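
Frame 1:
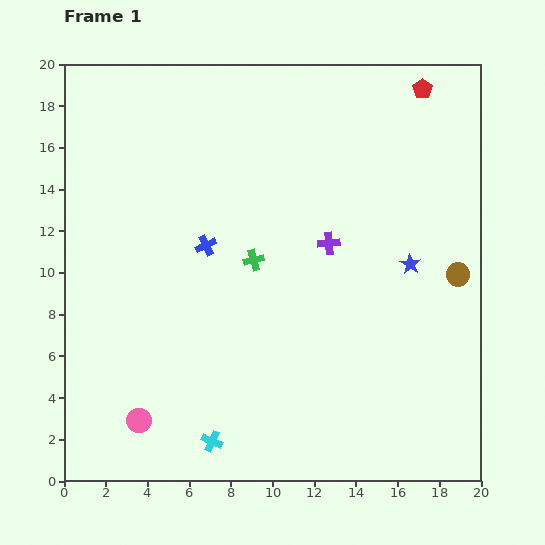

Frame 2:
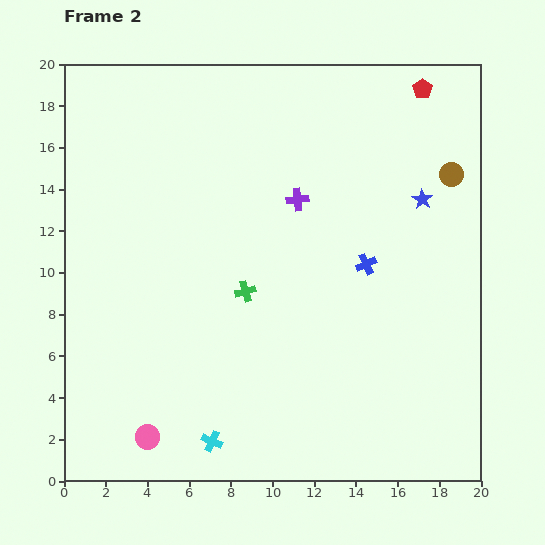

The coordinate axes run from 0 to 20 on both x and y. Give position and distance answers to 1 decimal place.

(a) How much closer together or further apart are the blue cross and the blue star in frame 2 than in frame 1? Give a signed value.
-5.7

Distance in frame 1: 9.8. Distance in frame 2: 4.1.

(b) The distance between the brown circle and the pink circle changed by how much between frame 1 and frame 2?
+2.5

Distance in frame 1: 16.8. Distance in frame 2: 19.3.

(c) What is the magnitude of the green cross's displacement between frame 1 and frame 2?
1.6

The green cross moved from (9.1, 10.6) to (8.7, 9.1), a distance of √(0.4² + 1.5²) ≈ 1.6.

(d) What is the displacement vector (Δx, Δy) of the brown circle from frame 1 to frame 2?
(-0.3, 4.8)

The brown circle was at (18.9, 9.9) in frame 1 and (18.6, 14.7) in frame 2.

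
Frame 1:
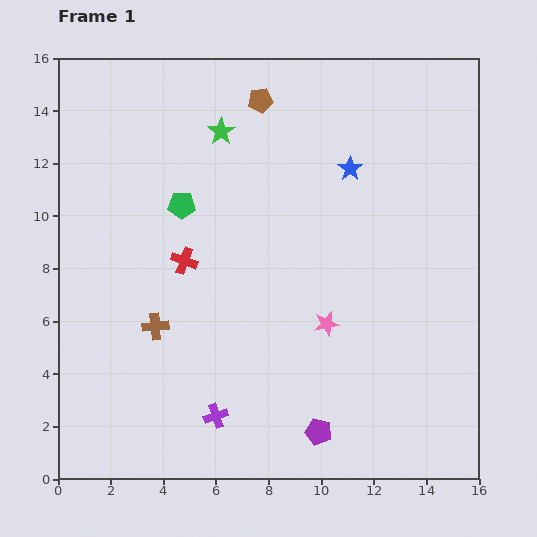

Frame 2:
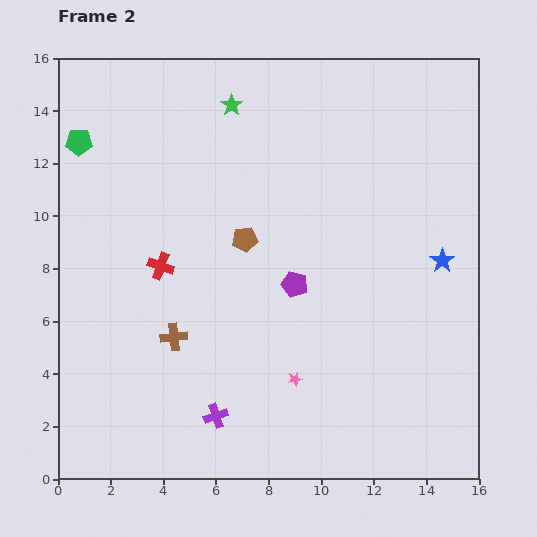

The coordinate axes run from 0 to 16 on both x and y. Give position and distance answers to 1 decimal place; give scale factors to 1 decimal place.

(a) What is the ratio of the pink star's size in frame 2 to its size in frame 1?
0.6×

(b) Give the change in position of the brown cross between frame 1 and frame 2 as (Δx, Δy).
(0.7, -0.4)

The brown cross was at (3.7, 5.8) in frame 1 and (4.4, 5.4) in frame 2.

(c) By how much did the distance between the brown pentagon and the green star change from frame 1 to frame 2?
+3.2

Distance in frame 1: 1.9. Distance in frame 2: 5.1.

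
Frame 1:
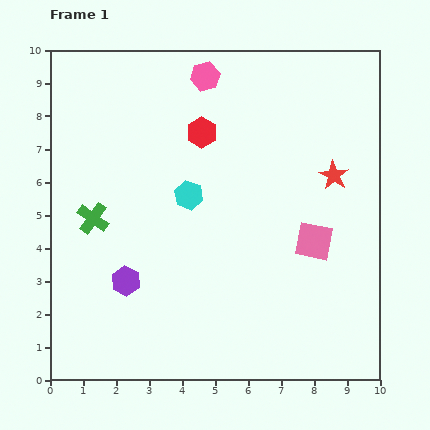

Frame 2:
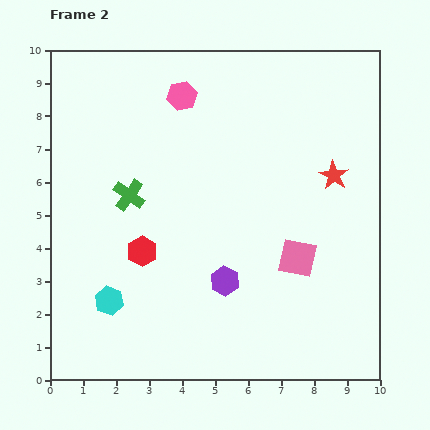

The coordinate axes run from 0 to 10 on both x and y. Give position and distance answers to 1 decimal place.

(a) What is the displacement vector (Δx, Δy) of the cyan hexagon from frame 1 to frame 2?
(-2.4, -3.2)

The cyan hexagon was at (4.2, 5.6) in frame 1 and (1.8, 2.4) in frame 2.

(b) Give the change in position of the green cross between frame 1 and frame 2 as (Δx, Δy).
(1.1, 0.7)

The green cross was at (1.3, 4.9) in frame 1 and (2.4, 5.6) in frame 2.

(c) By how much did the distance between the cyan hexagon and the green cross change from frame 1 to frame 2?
+0.3

Distance in frame 1: 3.0. Distance in frame 2: 3.3.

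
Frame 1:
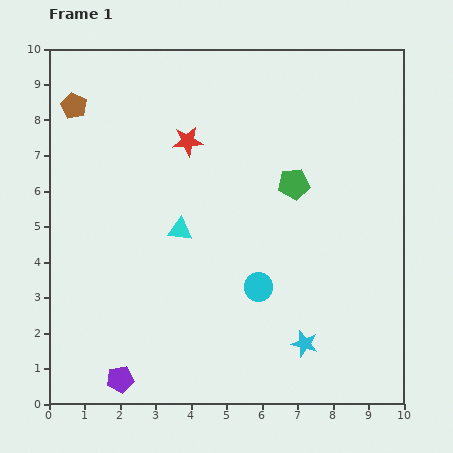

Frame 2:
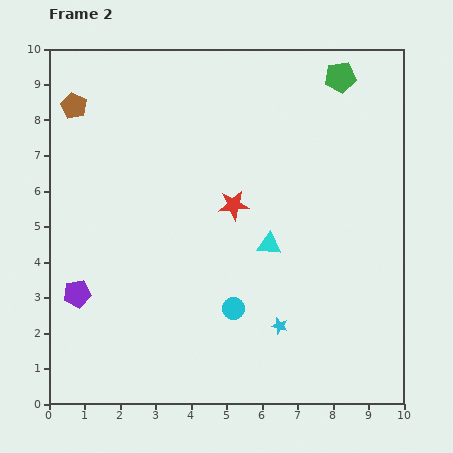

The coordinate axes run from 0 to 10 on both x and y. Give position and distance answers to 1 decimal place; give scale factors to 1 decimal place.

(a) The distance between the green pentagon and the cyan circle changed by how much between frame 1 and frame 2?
+4.1

Distance in frame 1: 3.1. Distance in frame 2: 7.2.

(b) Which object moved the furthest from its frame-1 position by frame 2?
the green pentagon

(moved 3.3; next 2.7)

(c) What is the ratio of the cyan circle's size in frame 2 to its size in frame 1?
0.8×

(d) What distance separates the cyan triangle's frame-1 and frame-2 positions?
2.5

The cyan triangle moved from (3.7, 4.9) to (6.2, 4.5), a distance of √(2.5² + 0.4²) ≈ 2.5.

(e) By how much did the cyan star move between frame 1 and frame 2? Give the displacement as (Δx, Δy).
(-0.7, 0.5)

The cyan star was at (7.2, 1.7) in frame 1 and (6.5, 2.2) in frame 2.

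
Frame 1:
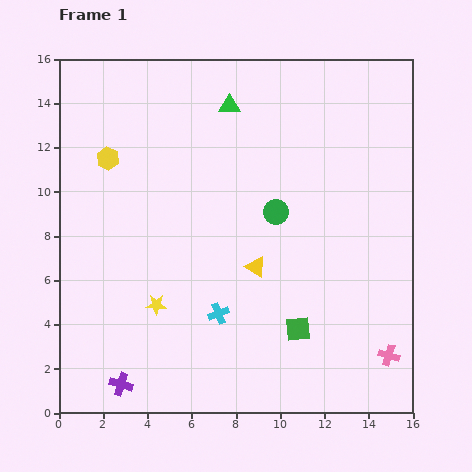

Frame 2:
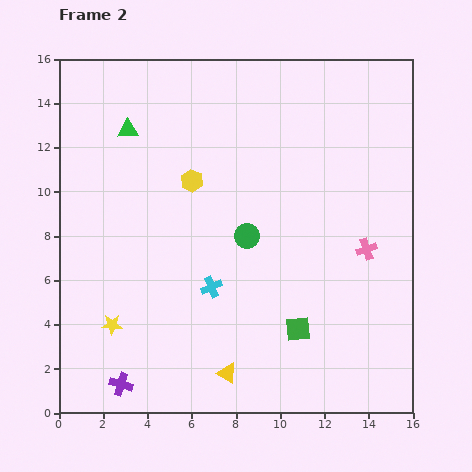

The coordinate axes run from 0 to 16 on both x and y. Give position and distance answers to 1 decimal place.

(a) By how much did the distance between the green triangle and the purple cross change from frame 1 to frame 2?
-2.0

Distance in frame 1: 13.5. Distance in frame 2: 11.5.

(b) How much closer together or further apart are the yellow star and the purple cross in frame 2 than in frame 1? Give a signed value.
-1.2

Distance in frame 1: 3.9. Distance in frame 2: 2.7.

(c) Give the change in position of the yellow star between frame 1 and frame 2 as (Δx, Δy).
(-2.0, -0.9)

The yellow star was at (4.4, 4.9) in frame 1 and (2.4, 4.0) in frame 2.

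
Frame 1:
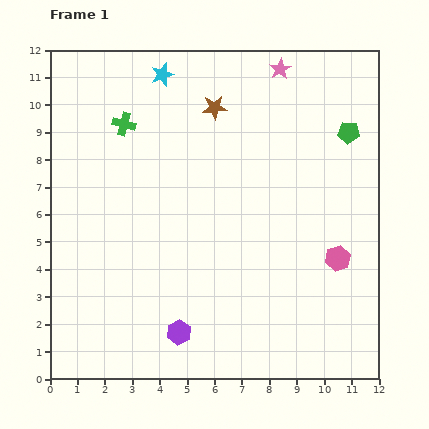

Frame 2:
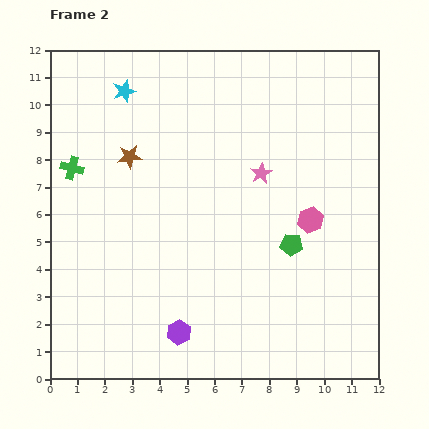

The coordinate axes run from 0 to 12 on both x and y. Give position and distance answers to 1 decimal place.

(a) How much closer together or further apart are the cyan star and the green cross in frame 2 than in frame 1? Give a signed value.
+1.1

Distance in frame 1: 2.3. Distance in frame 2: 3.4.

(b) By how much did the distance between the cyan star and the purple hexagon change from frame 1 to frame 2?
-0.4

Distance in frame 1: 9.4. Distance in frame 2: 9.0.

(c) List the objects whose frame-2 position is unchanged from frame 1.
the purple hexagon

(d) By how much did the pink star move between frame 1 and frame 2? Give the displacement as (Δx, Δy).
(-0.7, -3.8)

The pink star was at (8.4, 11.3) in frame 1 and (7.7, 7.5) in frame 2.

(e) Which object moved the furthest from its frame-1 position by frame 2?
the green pentagon

(moved 4.6; next 3.9)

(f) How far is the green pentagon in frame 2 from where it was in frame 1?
4.6

The green pentagon moved from (10.9, 9.0) to (8.8, 4.9), a distance of √(2.1² + 4.1²) ≈ 4.6.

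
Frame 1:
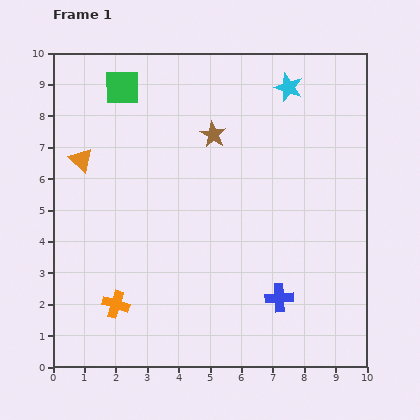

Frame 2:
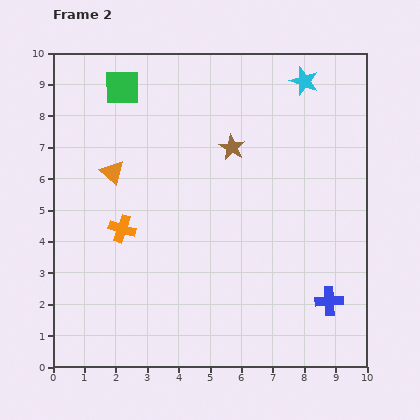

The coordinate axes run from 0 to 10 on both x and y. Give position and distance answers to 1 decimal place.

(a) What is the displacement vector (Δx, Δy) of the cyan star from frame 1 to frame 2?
(0.5, 0.2)

The cyan star was at (7.5, 8.9) in frame 1 and (8.0, 9.1) in frame 2.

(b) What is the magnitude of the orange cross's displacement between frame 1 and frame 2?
2.4

The orange cross moved from (2.0, 2.0) to (2.2, 4.4), a distance of √(0.2² + 2.4²) ≈ 2.4.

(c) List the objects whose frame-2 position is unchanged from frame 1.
the green square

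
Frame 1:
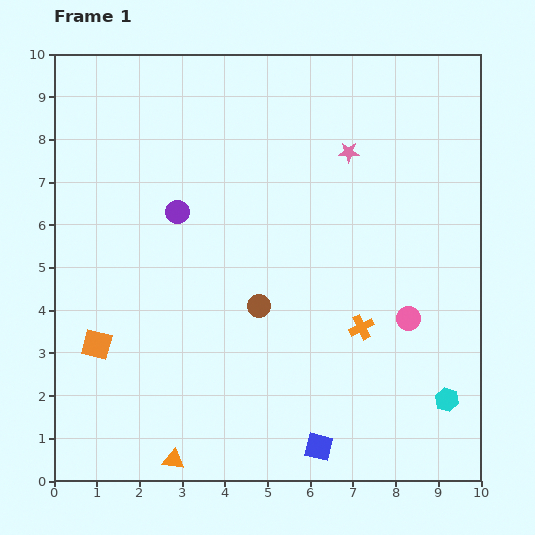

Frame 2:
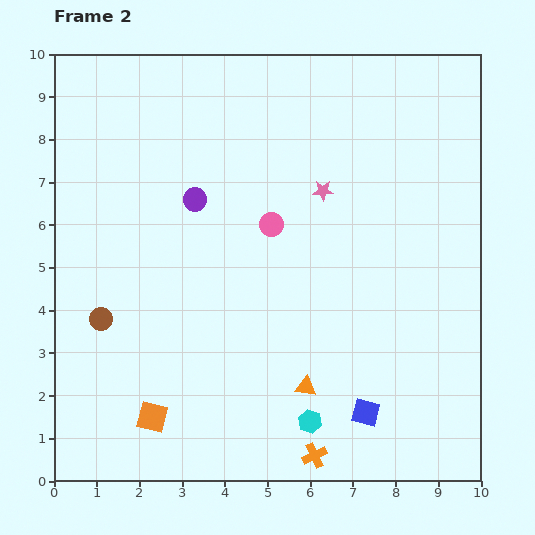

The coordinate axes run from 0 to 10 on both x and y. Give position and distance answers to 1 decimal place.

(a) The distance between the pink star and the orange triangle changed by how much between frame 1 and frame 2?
-3.7

Distance in frame 1: 8.3. Distance in frame 2: 4.6.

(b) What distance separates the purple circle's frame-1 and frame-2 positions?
0.5

The purple circle moved from (2.9, 6.3) to (3.3, 6.6), a distance of √(0.4² + 0.3²) ≈ 0.5.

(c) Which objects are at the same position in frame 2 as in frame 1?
none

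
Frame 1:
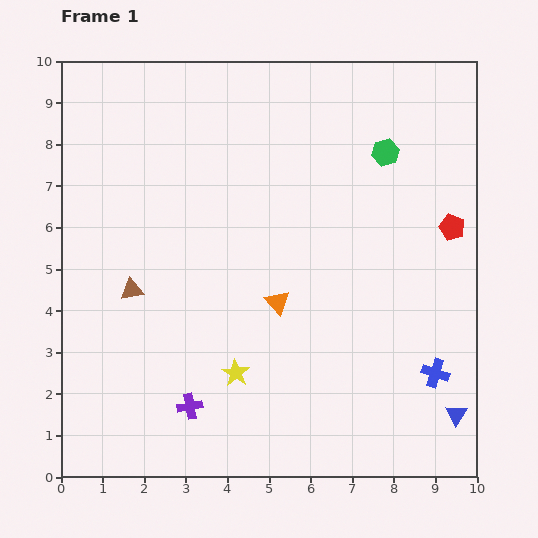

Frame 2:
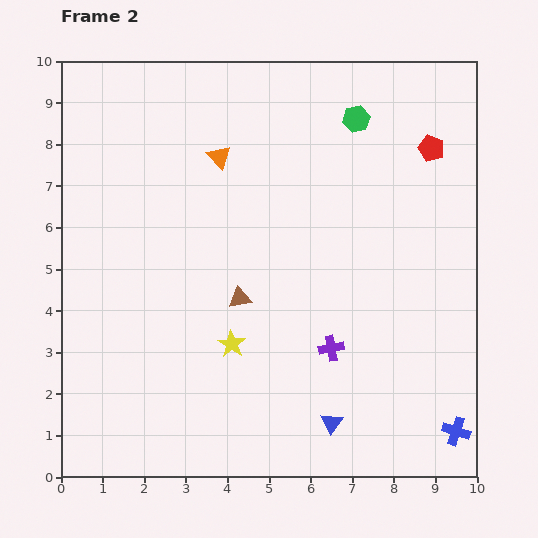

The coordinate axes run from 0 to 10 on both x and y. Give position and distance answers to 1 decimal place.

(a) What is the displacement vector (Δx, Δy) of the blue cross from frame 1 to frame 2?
(0.5, -1.4)

The blue cross was at (9.0, 2.5) in frame 1 and (9.5, 1.1) in frame 2.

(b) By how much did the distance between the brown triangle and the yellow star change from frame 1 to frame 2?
-2.1

Distance in frame 1: 3.2. Distance in frame 2: 1.1.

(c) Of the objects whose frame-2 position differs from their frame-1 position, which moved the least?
the yellow star

(moved 0.7)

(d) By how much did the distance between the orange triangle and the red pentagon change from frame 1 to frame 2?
+0.5

Distance in frame 1: 4.6. Distance in frame 2: 5.1.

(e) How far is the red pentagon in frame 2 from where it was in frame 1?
2.0

The red pentagon moved from (9.4, 6.0) to (8.9, 7.9), a distance of √(0.5² + 1.9²) ≈ 2.0.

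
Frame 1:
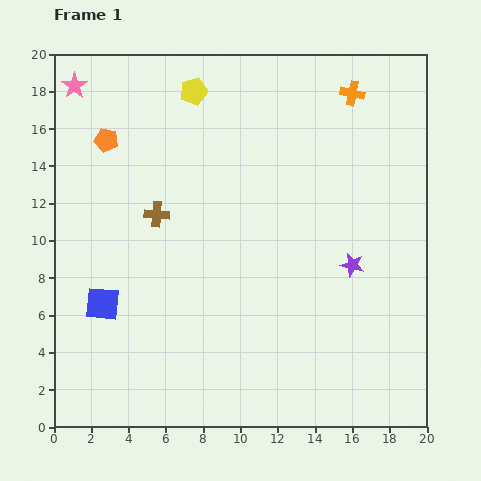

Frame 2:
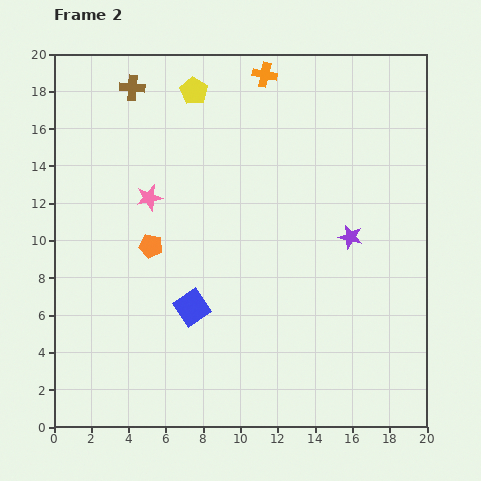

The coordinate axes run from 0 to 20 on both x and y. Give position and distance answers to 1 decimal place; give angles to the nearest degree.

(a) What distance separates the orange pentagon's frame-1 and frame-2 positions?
6.2

The orange pentagon moved from (2.8, 15.4) to (5.2, 9.7), a distance of √(2.4² + 5.7²) ≈ 6.2.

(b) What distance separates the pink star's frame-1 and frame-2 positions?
7.2

The pink star moved from (1.1, 18.3) to (5.1, 12.3), a distance of √(4.0² + 6.0²) ≈ 7.2.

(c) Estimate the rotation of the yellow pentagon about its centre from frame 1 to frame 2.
24° counter-clockwise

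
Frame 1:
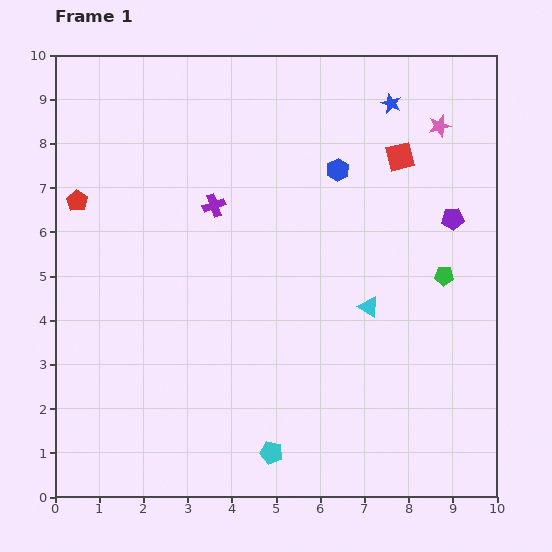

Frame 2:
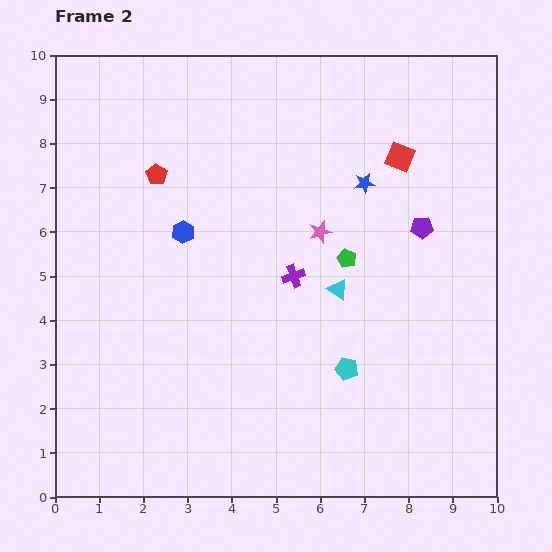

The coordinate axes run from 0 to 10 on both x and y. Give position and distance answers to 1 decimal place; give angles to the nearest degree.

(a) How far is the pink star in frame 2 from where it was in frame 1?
3.6

The pink star moved from (8.7, 8.4) to (6.0, 6.0), a distance of √(2.7² + 2.4²) ≈ 3.6.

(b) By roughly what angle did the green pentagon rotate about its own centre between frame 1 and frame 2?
21° clockwise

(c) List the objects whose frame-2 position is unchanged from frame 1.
the red square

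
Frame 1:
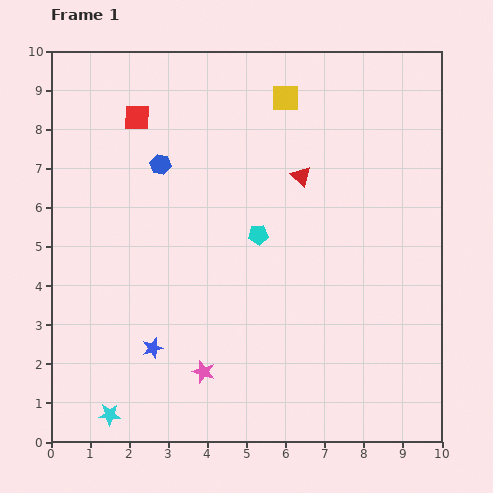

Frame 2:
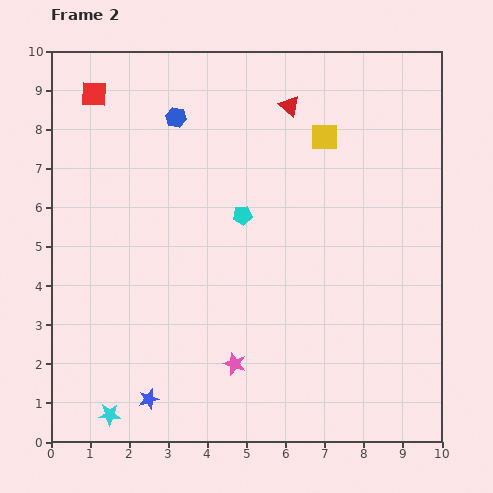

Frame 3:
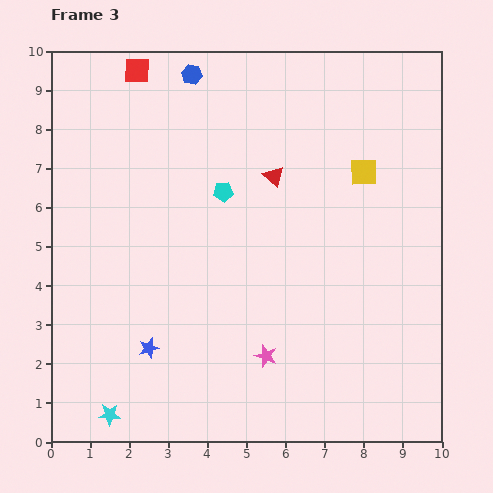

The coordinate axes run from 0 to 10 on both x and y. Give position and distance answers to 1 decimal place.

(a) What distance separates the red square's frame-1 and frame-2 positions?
1.3

The red square moved from (2.2, 8.3) to (1.1, 8.9), a distance of √(1.1² + 0.6²) ≈ 1.3.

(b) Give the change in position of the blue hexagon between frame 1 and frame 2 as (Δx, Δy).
(0.4, 1.2)

The blue hexagon was at (2.8, 7.1) in frame 1 and (3.2, 8.3) in frame 2.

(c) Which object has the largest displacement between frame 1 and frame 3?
the yellow square

(moved 2.8; next 2.4)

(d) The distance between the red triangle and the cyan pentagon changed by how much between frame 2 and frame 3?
-1.6

Distance in frame 2: 3.0. Distance in frame 3: 1.4.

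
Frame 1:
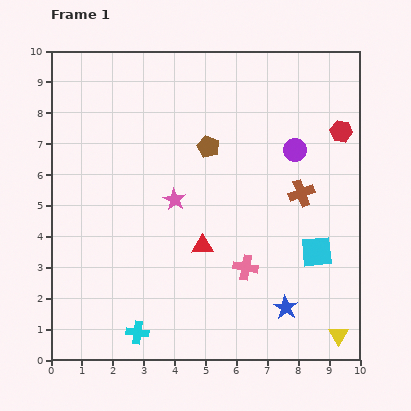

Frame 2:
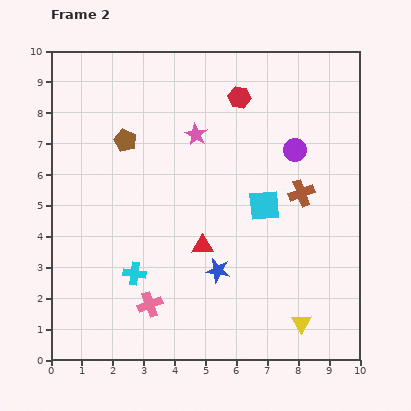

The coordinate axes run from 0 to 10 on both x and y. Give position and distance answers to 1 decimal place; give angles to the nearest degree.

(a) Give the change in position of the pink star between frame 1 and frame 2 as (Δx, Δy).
(0.7, 2.1)

The pink star was at (4.0, 5.2) in frame 1 and (4.7, 7.3) in frame 2.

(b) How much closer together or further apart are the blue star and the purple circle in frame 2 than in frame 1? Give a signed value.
-0.5

Distance in frame 1: 5.1. Distance in frame 2: 4.6.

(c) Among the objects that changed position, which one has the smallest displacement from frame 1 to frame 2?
the yellow triangle

(moved 1.3)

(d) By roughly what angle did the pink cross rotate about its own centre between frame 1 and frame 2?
31° counter-clockwise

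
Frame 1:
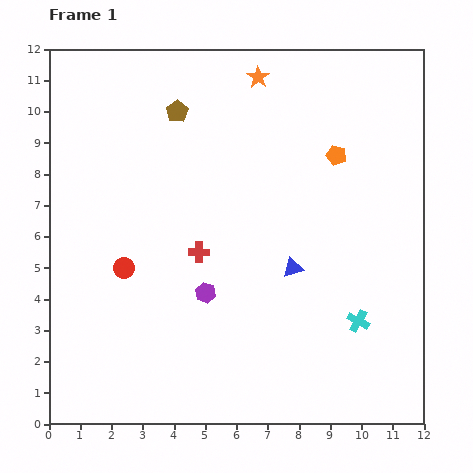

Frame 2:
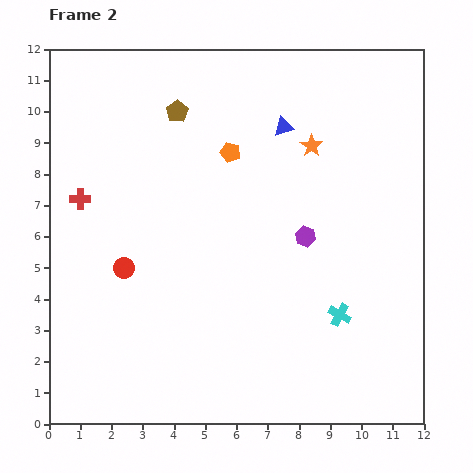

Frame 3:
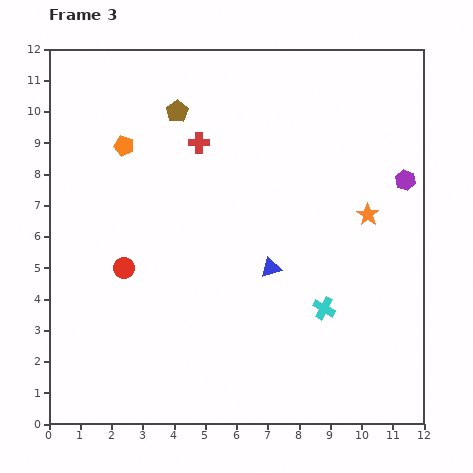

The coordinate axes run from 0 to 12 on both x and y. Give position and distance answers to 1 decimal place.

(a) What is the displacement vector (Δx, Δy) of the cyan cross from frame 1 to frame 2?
(-0.6, 0.2)

The cyan cross was at (9.9, 3.3) in frame 1 and (9.3, 3.5) in frame 2.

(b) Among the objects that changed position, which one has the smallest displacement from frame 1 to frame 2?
the cyan cross

(moved 0.6)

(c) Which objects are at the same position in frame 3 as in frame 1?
the red circle, the brown pentagon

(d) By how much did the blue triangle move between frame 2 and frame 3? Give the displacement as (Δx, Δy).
(-0.4, -4.5)

The blue triangle was at (7.5, 9.5) in frame 2 and (7.1, 5.0) in frame 3.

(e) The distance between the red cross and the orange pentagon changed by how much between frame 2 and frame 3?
-2.6

Distance in frame 2: 5.0. Distance in frame 3: 2.4.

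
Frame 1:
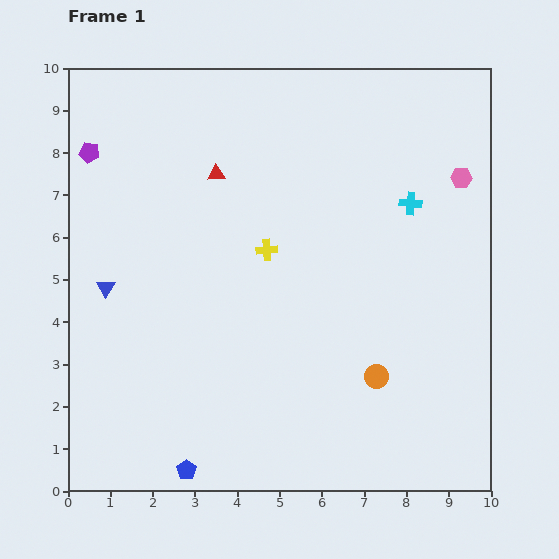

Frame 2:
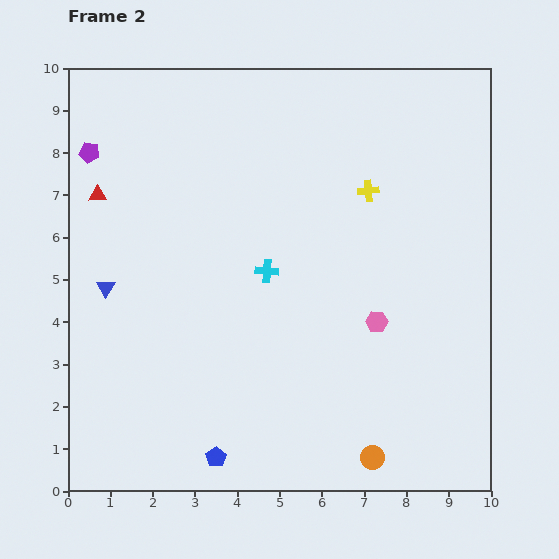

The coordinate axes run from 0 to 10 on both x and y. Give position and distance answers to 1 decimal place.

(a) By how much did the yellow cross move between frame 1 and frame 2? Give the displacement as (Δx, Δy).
(2.4, 1.4)

The yellow cross was at (4.7, 5.7) in frame 1 and (7.1, 7.1) in frame 2.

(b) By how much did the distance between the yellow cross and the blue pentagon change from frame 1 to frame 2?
+1.8

Distance in frame 1: 5.5. Distance in frame 2: 7.3.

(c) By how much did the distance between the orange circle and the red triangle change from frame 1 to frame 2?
+2.9

Distance in frame 1: 6.1. Distance in frame 2: 9.0.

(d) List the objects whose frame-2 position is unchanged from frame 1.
the purple pentagon, the blue triangle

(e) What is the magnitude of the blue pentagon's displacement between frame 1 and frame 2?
0.8

The blue pentagon moved from (2.8, 0.5) to (3.5, 0.8), a distance of √(0.7² + 0.3²) ≈ 0.8.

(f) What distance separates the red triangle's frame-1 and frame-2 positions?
2.8

The red triangle moved from (3.5, 7.5) to (0.7, 7.0), a distance of √(2.8² + 0.5²) ≈ 2.8.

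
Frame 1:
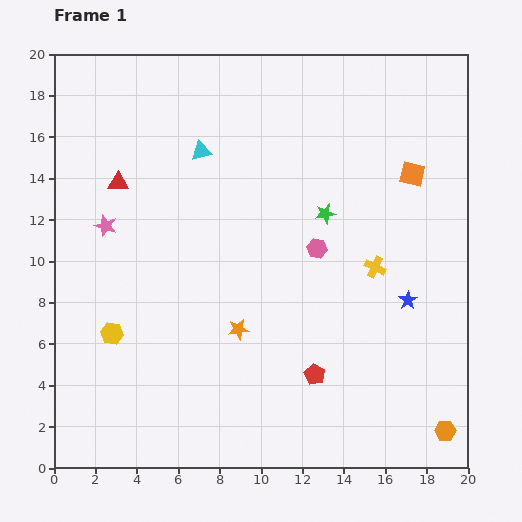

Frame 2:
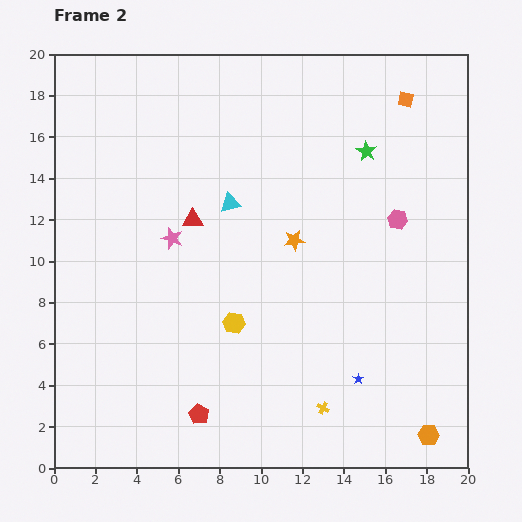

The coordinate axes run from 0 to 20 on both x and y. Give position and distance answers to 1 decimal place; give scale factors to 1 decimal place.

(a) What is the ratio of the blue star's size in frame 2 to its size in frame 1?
0.6×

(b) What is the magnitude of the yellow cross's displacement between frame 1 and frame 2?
7.2

The yellow cross moved from (15.5, 9.7) to (13.0, 2.9), a distance of √(2.5² + 6.8²) ≈ 7.2.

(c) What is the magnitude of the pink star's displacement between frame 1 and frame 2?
3.3

The pink star moved from (2.5, 11.7) to (5.7, 11.1), a distance of √(3.2² + 0.6²) ≈ 3.3.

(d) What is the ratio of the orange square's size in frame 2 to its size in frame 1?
0.6×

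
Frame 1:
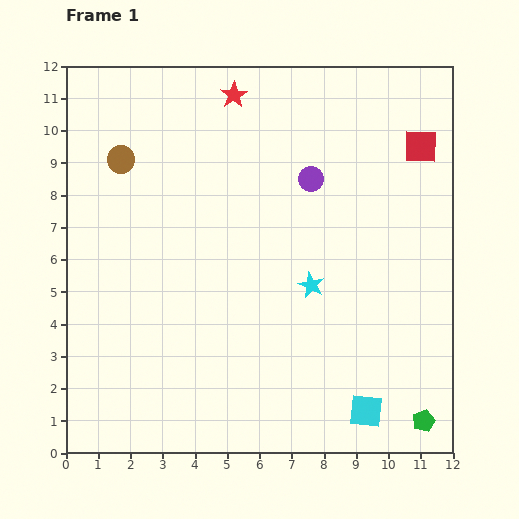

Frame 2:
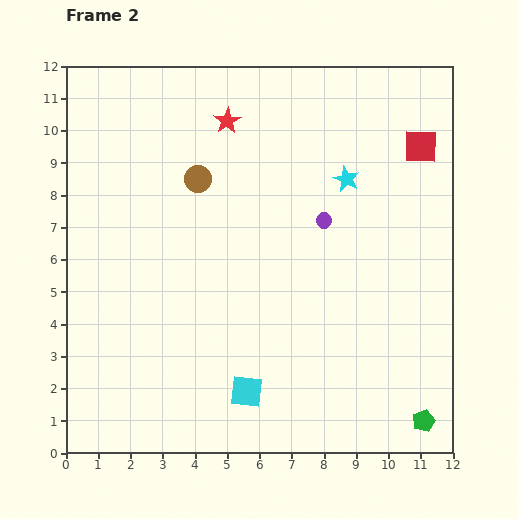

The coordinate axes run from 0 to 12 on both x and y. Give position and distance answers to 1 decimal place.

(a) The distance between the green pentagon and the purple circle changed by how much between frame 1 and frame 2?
-1.4

Distance in frame 1: 8.3. Distance in frame 2: 6.9.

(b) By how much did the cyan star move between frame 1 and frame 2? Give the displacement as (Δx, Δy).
(1.1, 3.3)

The cyan star was at (7.6, 5.2) in frame 1 and (8.7, 8.5) in frame 2.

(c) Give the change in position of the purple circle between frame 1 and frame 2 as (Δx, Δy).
(0.4, -1.3)

The purple circle was at (7.6, 8.5) in frame 1 and (8.0, 7.2) in frame 2.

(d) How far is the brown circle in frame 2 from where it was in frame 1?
2.5

The brown circle moved from (1.7, 9.1) to (4.1, 8.5), a distance of √(2.4² + 0.6²) ≈ 2.5.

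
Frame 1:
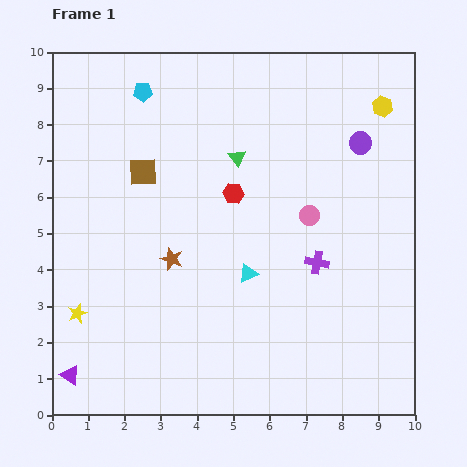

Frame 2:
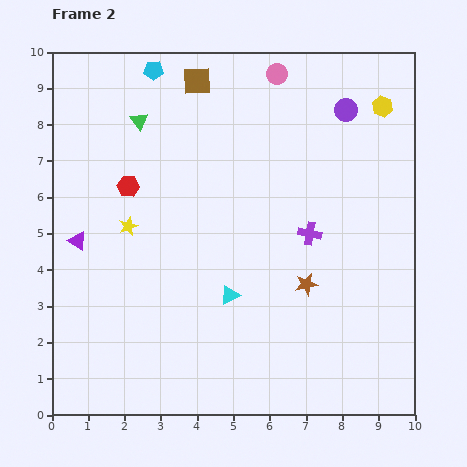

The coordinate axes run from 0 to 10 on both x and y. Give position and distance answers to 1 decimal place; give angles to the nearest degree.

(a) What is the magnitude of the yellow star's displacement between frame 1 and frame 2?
2.8

The yellow star moved from (0.7, 2.8) to (2.1, 5.2), a distance of √(1.4² + 2.4²) ≈ 2.8.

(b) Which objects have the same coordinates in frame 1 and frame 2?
the yellow hexagon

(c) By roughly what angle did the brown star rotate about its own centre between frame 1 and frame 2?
29° counter-clockwise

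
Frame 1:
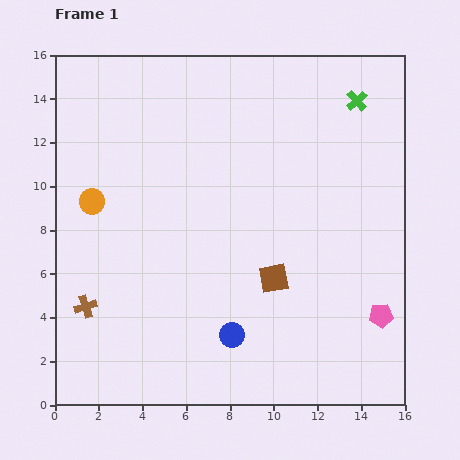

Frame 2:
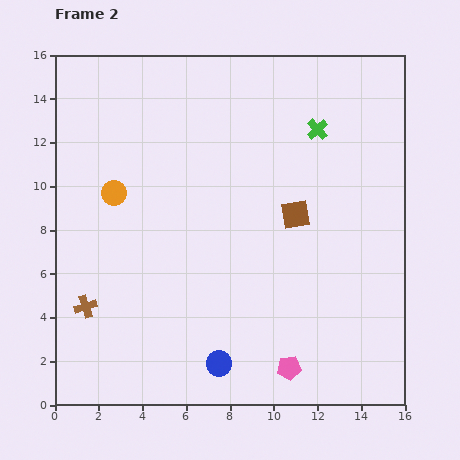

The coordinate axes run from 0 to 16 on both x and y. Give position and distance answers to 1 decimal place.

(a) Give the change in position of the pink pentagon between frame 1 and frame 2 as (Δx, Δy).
(-4.2, -2.4)

The pink pentagon was at (14.9, 4.1) in frame 1 and (10.7, 1.7) in frame 2.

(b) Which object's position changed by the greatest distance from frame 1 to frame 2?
the pink pentagon

(moved 4.8; next 3.1)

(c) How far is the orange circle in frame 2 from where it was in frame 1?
1.1

The orange circle moved from (1.7, 9.3) to (2.7, 9.7), a distance of √(1.0² + 0.4²) ≈ 1.1.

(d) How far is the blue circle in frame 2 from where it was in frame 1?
1.4

The blue circle moved from (8.1, 3.2) to (7.5, 1.9), a distance of √(0.6² + 1.3²) ≈ 1.4.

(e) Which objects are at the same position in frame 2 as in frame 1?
the brown cross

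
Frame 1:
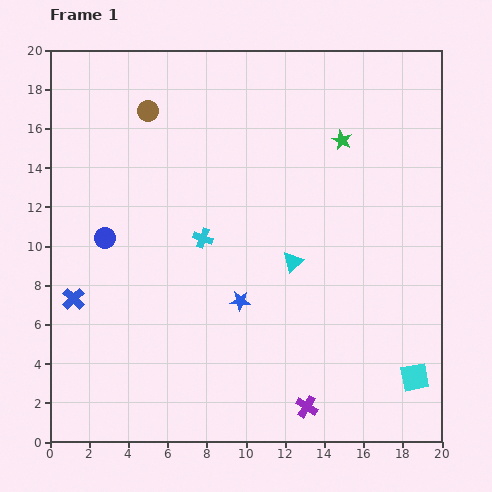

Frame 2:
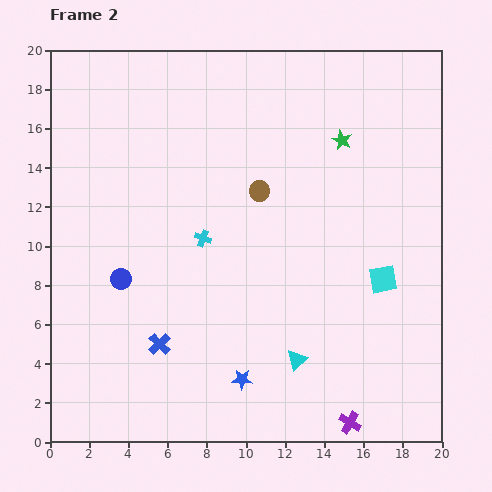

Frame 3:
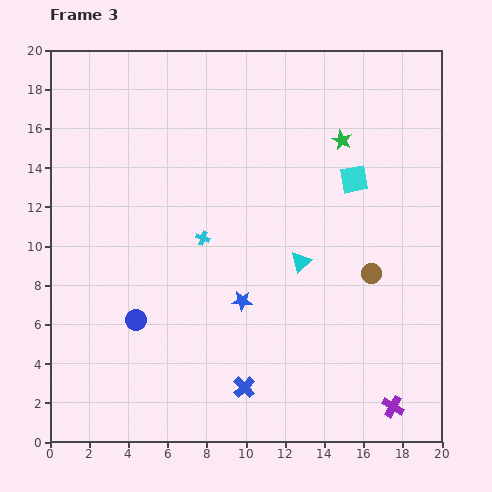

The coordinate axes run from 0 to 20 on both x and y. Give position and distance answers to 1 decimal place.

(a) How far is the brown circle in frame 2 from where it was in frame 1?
7.0

The brown circle moved from (5.0, 16.9) to (10.7, 12.8), a distance of √(5.7² + 4.1²) ≈ 7.0.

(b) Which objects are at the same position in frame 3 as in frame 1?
the cyan cross, the green star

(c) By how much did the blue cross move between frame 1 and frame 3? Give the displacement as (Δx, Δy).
(8.7, -4.5)

The blue cross was at (1.2, 7.3) in frame 1 and (9.9, 2.8) in frame 3.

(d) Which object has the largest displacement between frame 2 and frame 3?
the brown circle

(moved 7.1; next 5.3)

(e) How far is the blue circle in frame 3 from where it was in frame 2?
2.2

The blue circle moved from (3.6, 8.3) to (4.4, 6.2), a distance of √(0.8² + 2.1²) ≈ 2.2.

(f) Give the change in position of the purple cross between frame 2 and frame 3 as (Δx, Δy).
(2.2, 0.8)

The purple cross was at (15.3, 1.0) in frame 2 and (17.5, 1.8) in frame 3.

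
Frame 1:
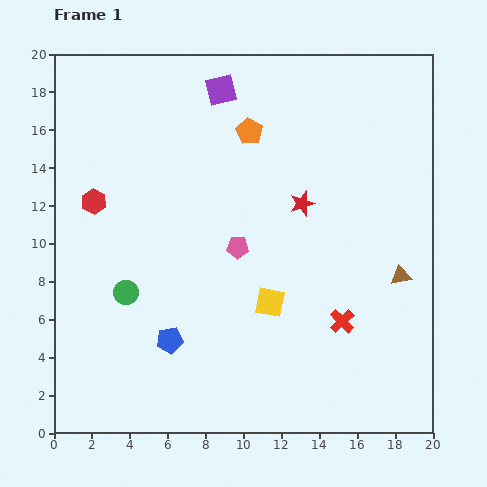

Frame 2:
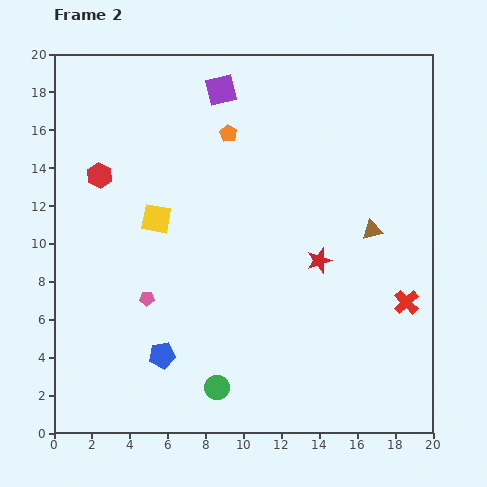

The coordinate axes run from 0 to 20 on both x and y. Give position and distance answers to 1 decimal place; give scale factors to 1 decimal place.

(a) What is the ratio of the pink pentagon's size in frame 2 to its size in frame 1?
0.7×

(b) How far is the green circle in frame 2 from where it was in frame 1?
6.9

The green circle moved from (3.8, 7.4) to (8.6, 2.4), a distance of √(4.8² + 5.0²) ≈ 6.9.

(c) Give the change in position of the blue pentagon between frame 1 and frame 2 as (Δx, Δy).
(-0.4, -0.8)

The blue pentagon was at (6.1, 4.9) in frame 1 and (5.7, 4.1) in frame 2.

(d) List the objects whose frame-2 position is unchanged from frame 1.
the purple square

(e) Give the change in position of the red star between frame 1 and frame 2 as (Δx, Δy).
(0.9, -3.0)

The red star was at (13.1, 12.1) in frame 1 and (14.0, 9.1) in frame 2.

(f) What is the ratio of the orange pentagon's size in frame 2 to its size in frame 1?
0.6×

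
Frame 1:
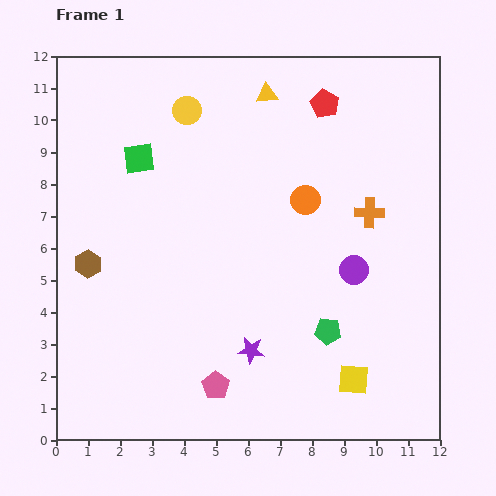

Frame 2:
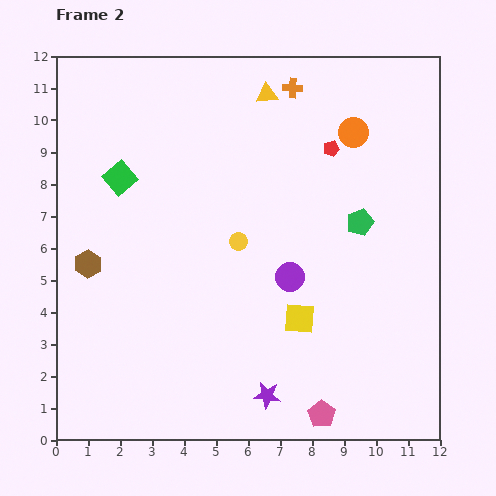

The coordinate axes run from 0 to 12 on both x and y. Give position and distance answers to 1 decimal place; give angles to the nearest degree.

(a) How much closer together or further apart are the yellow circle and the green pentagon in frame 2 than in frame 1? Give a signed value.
-4.4

Distance in frame 1: 8.2. Distance in frame 2: 3.8.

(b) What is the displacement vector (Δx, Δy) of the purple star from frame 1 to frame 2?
(0.5, -1.4)

The purple star was at (6.1, 2.8) in frame 1 and (6.6, 1.4) in frame 2.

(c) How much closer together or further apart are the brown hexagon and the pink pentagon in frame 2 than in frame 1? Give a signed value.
+3.2

Distance in frame 1: 5.5. Distance in frame 2: 8.7.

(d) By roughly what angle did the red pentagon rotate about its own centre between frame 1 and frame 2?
28° clockwise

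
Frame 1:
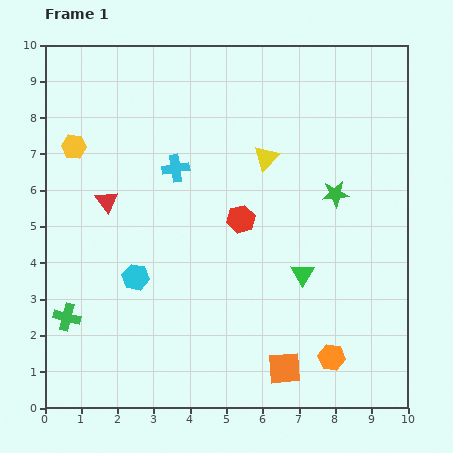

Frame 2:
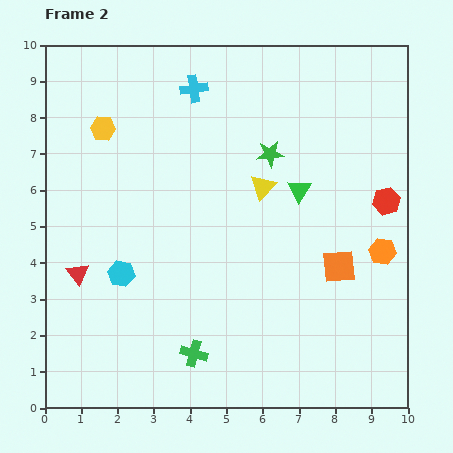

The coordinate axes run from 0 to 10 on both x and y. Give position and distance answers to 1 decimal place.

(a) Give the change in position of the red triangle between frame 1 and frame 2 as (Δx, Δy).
(-0.8, -2.0)

The red triangle was at (1.7, 5.7) in frame 1 and (0.9, 3.7) in frame 2.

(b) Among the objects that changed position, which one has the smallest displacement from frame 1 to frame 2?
the cyan hexagon

(moved 0.4)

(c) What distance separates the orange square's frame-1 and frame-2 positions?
3.2

The orange square moved from (6.6, 1.1) to (8.1, 3.9), a distance of √(1.5² + 2.8²) ≈ 3.2.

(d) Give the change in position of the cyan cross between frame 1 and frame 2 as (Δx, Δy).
(0.5, 2.2)

The cyan cross was at (3.6, 6.6) in frame 1 and (4.1, 8.8) in frame 2.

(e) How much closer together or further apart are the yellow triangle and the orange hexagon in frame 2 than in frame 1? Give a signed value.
-2.0

Distance in frame 1: 5.8. Distance in frame 2: 3.8.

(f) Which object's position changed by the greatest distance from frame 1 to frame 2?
the red hexagon

(moved 4.0; next 3.6)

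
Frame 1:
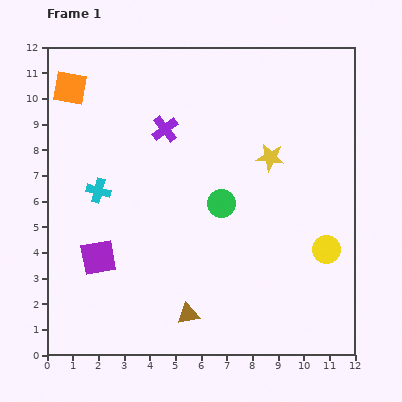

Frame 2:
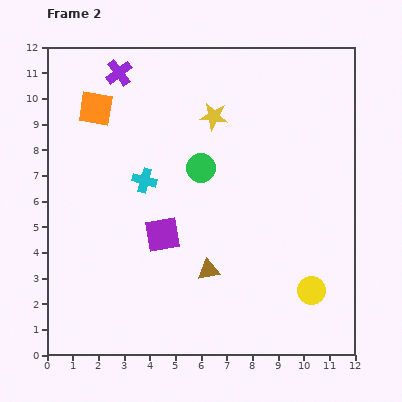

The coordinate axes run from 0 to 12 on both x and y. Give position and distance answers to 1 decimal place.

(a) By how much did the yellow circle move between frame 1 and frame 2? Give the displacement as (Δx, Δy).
(-0.6, -1.6)

The yellow circle was at (10.9, 4.1) in frame 1 and (10.3, 2.5) in frame 2.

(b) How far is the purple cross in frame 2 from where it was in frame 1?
2.8

The purple cross moved from (4.6, 8.8) to (2.8, 11.0), a distance of √(1.8² + 2.2²) ≈ 2.8.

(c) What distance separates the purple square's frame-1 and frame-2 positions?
2.7

The purple square moved from (2.0, 3.8) to (4.5, 4.7), a distance of √(2.5² + 0.9²) ≈ 2.7.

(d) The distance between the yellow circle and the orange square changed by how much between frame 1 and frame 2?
-0.8

Distance in frame 1: 11.8. Distance in frame 2: 11.0.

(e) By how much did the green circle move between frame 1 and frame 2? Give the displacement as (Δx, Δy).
(-0.8, 1.4)

The green circle was at (6.8, 5.9) in frame 1 and (6.0, 7.3) in frame 2.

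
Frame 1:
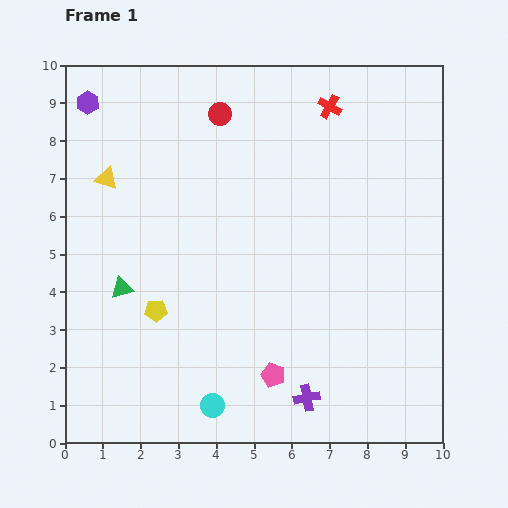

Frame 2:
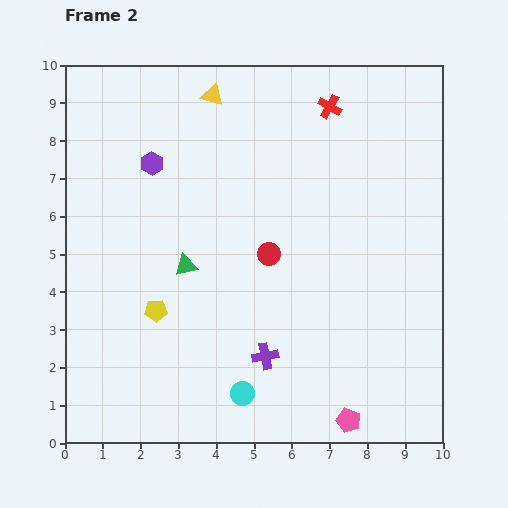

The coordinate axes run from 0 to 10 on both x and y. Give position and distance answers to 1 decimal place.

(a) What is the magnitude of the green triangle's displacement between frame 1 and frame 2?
1.8

The green triangle moved from (1.5, 4.1) to (3.2, 4.7), a distance of √(1.7² + 0.6²) ≈ 1.8.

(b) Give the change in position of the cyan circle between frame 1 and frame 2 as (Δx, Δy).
(0.8, 0.3)

The cyan circle was at (3.9, 1.0) in frame 1 and (4.7, 1.3) in frame 2.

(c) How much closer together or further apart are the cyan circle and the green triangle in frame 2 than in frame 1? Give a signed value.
-0.2

Distance in frame 1: 3.9. Distance in frame 2: 3.7.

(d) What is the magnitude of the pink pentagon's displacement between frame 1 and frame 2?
2.3

The pink pentagon moved from (5.5, 1.8) to (7.5, 0.6), a distance of √(2.0² + 1.2²) ≈ 2.3.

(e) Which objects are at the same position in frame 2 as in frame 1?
the yellow pentagon, the red cross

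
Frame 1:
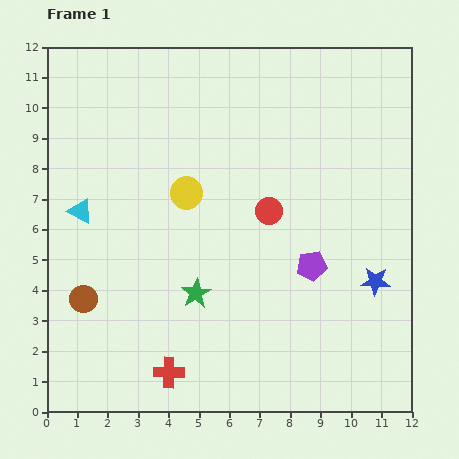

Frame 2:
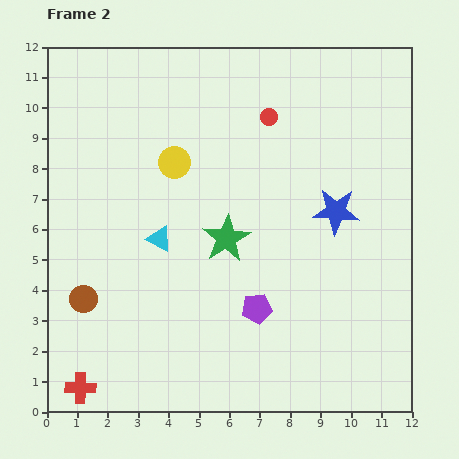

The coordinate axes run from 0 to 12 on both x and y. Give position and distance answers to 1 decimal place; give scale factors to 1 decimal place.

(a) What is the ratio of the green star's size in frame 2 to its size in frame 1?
1.6×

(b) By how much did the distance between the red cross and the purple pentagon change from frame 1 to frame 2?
+0.5

Distance in frame 1: 5.9. Distance in frame 2: 6.4.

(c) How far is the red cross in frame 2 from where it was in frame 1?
2.9

The red cross moved from (4.0, 1.3) to (1.1, 0.8), a distance of √(2.9² + 0.5²) ≈ 2.9.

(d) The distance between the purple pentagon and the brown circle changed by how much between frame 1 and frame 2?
-1.9

Distance in frame 1: 7.6. Distance in frame 2: 5.7.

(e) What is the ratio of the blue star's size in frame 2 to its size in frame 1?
1.6×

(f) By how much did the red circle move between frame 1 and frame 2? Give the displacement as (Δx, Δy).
(0.0, 3.1)

The red circle was at (7.3, 6.6) in frame 1 and (7.3, 9.7) in frame 2.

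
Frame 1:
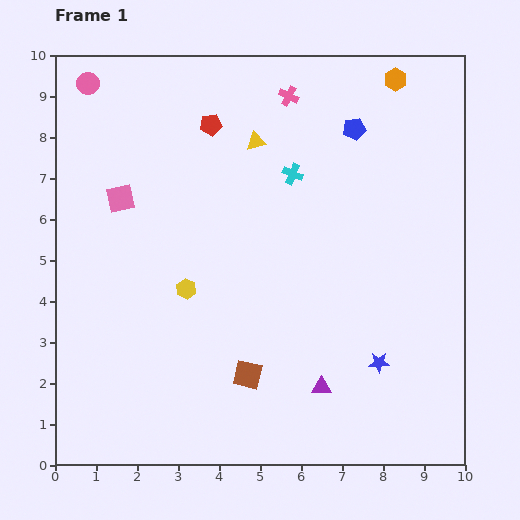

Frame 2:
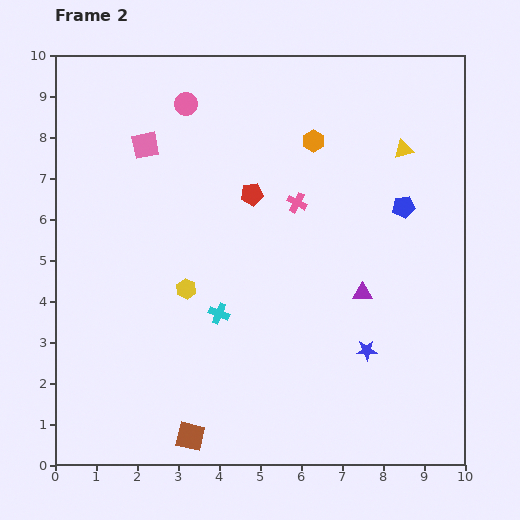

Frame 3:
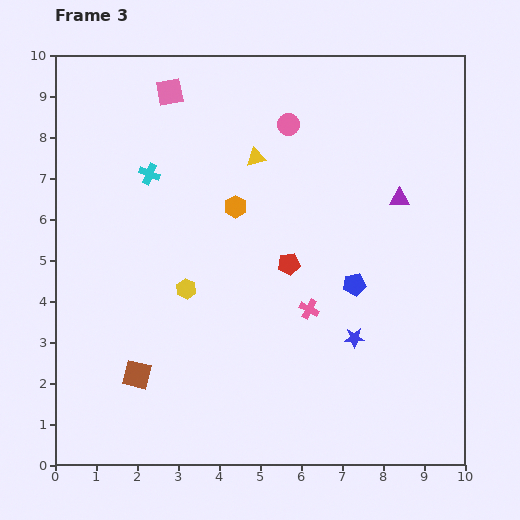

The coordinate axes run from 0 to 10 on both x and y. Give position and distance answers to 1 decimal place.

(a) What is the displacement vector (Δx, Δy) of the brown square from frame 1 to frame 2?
(-1.4, -1.5)

The brown square was at (4.7, 2.2) in frame 1 and (3.3, 0.7) in frame 2.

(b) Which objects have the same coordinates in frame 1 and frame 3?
the yellow hexagon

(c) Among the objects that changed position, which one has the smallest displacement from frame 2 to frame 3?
the blue star

(moved 0.4)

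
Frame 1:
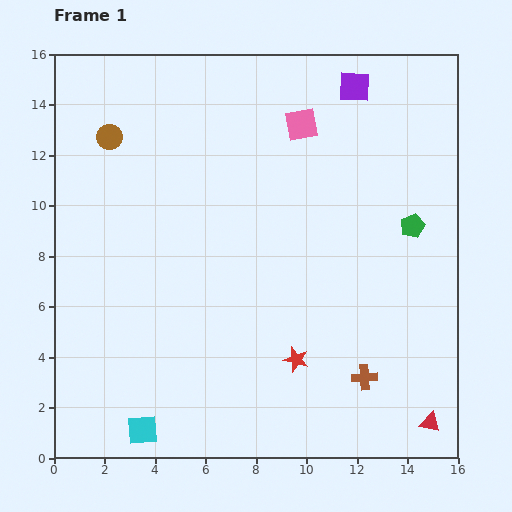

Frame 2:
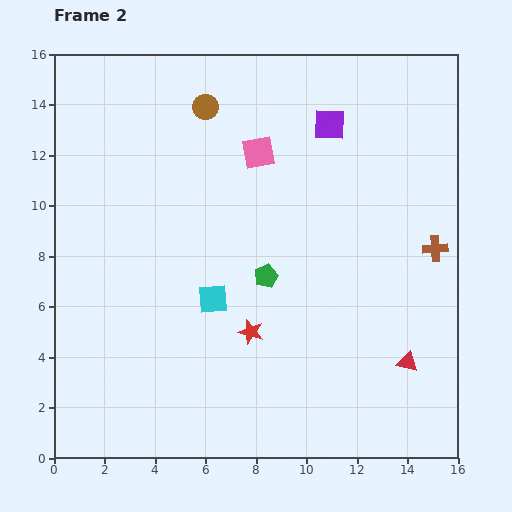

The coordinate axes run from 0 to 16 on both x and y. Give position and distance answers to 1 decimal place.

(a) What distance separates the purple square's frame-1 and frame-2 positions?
1.8

The purple square moved from (11.9, 14.7) to (10.9, 13.2), a distance of √(1.0² + 1.5²) ≈ 1.8.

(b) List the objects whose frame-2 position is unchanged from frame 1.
none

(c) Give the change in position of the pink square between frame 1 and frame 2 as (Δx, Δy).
(-1.7, -1.1)

The pink square was at (9.8, 13.2) in frame 1 and (8.1, 12.1) in frame 2.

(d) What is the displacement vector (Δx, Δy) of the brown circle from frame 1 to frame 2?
(3.8, 1.2)

The brown circle was at (2.2, 12.7) in frame 1 and (6.0, 13.9) in frame 2.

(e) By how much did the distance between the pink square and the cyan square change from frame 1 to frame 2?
-7.5

Distance in frame 1: 13.6. Distance in frame 2: 6.1.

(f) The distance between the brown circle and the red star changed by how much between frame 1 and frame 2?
-2.4

Distance in frame 1: 11.5. Distance in frame 2: 9.1.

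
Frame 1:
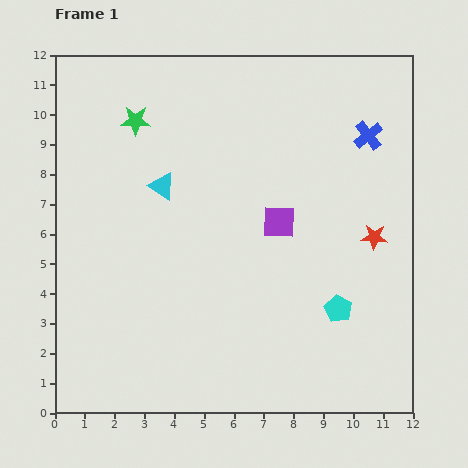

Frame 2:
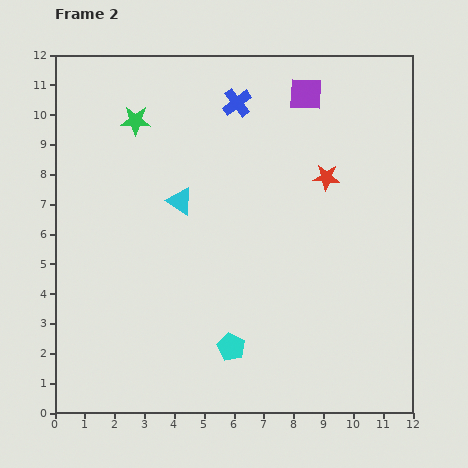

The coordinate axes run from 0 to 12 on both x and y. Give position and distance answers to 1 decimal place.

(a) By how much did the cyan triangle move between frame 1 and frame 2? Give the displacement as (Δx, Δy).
(0.6, -0.5)

The cyan triangle was at (3.6, 7.6) in frame 1 and (4.2, 7.1) in frame 2.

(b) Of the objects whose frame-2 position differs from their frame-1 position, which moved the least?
the cyan triangle

(moved 0.8)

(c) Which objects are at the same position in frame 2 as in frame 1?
the green star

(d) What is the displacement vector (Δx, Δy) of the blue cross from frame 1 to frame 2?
(-4.4, 1.1)

The blue cross was at (10.5, 9.3) in frame 1 and (6.1, 10.4) in frame 2.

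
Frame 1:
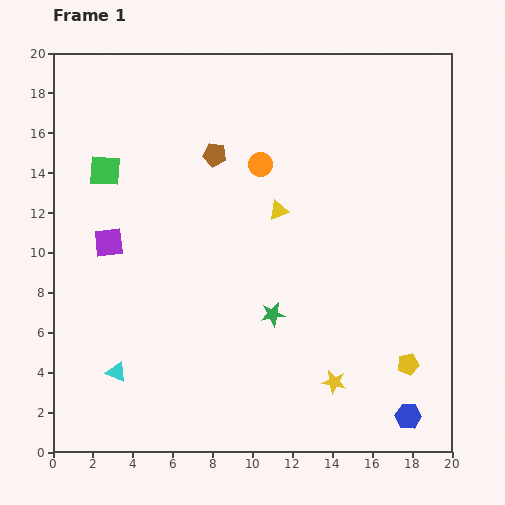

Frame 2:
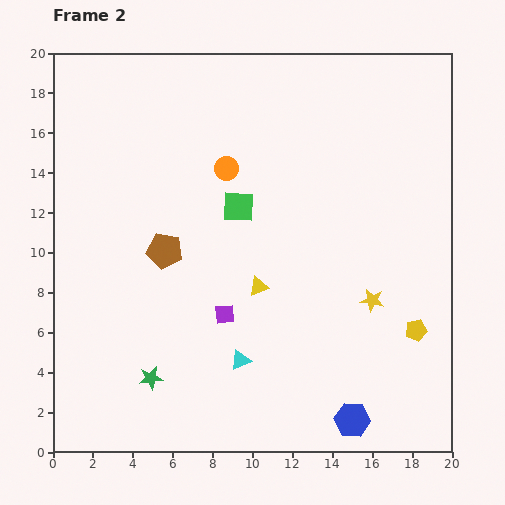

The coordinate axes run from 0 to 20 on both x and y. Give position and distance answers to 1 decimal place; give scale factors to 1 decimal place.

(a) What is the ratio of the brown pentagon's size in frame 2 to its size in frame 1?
1.5×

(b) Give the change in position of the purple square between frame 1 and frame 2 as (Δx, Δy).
(5.8, -3.6)

The purple square was at (2.8, 10.5) in frame 1 and (8.6, 6.9) in frame 2.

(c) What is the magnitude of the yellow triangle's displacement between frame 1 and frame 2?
3.9

The yellow triangle moved from (11.3, 12.1) to (10.3, 8.3), a distance of √(1.0² + 3.8²) ≈ 3.9.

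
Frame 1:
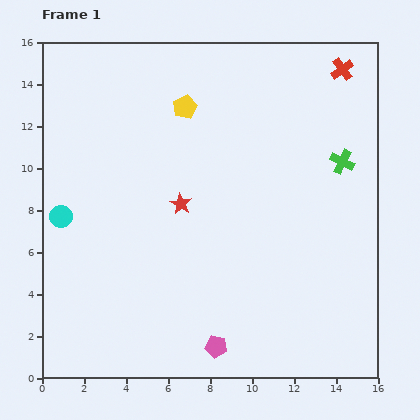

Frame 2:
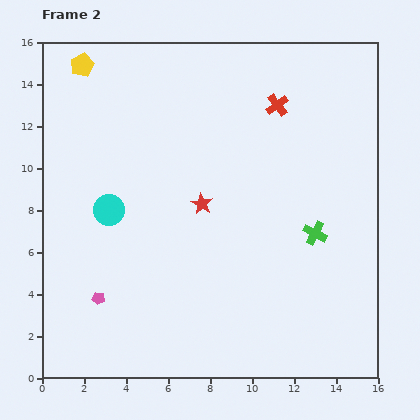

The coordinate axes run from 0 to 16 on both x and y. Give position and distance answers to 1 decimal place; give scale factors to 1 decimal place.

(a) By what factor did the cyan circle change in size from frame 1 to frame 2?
1.4×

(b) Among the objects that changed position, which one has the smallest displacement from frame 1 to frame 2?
the red star

(moved 1.0)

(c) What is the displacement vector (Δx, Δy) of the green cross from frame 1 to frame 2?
(-1.3, -3.4)

The green cross was at (14.3, 10.3) in frame 1 and (13.0, 6.9) in frame 2.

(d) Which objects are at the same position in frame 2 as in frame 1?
none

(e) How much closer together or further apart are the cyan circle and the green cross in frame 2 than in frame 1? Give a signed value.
-3.7

Distance in frame 1: 13.6. Distance in frame 2: 9.9.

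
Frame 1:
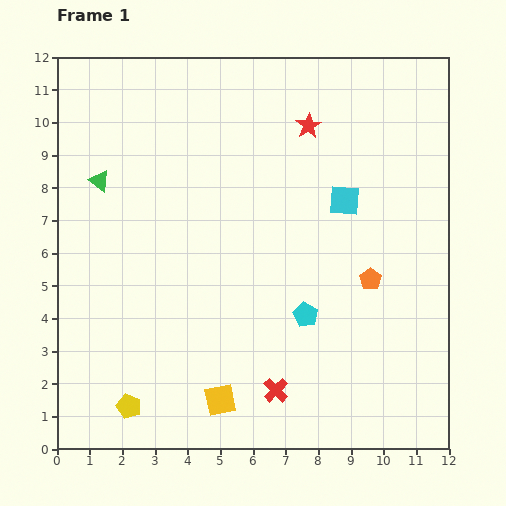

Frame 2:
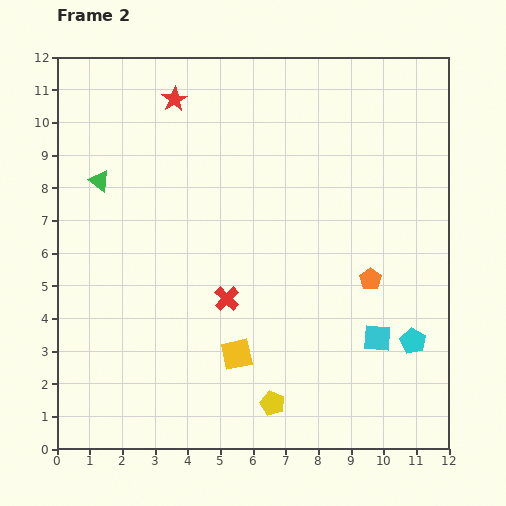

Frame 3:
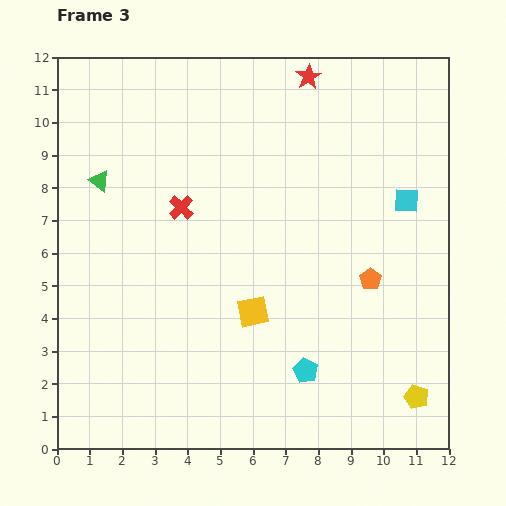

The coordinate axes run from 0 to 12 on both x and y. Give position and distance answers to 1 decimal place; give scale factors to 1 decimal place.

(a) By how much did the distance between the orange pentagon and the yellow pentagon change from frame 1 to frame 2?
-3.6

Distance in frame 1: 8.4. Distance in frame 2: 4.8.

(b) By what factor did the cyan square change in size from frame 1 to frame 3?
0.8×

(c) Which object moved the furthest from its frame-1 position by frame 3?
the yellow pentagon

(moved 8.8; next 6.3)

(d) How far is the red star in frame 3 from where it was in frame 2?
4.2

The red star moved from (3.6, 10.7) to (7.7, 11.4), a distance of √(4.1² + 0.7²) ≈ 4.2.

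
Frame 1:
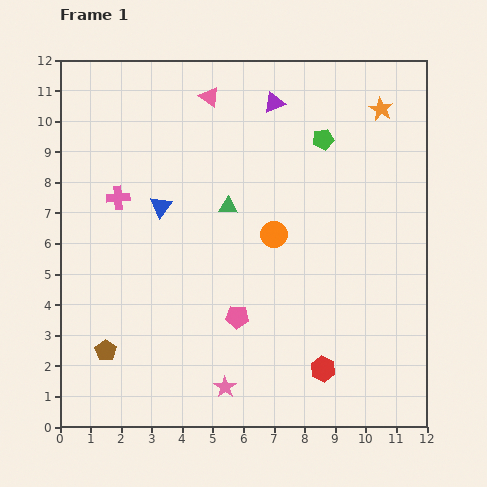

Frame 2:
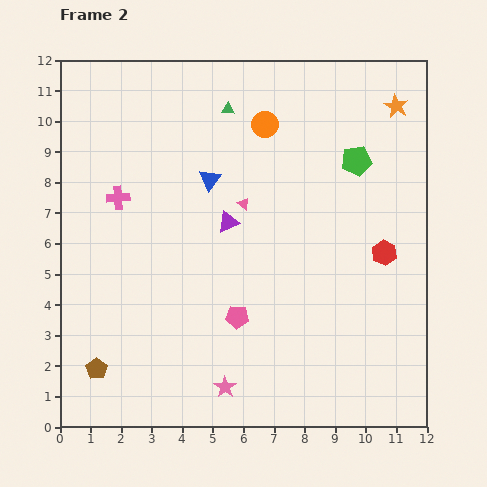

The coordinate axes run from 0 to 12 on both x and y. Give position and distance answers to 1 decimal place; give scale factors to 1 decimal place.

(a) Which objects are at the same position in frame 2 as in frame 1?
the pink pentagon, the pink cross, the pink star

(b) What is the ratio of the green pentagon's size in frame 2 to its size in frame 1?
1.5×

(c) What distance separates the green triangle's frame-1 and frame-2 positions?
3.2

The green triangle moved from (5.5, 7.2) to (5.5, 10.4), a distance of √(0.0² + 3.2²) ≈ 3.2.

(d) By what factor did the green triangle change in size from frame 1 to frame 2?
0.7×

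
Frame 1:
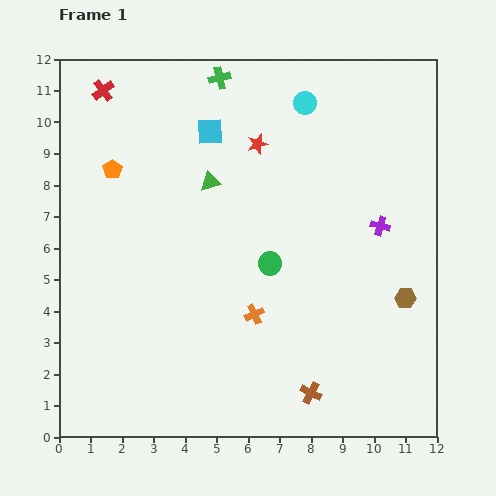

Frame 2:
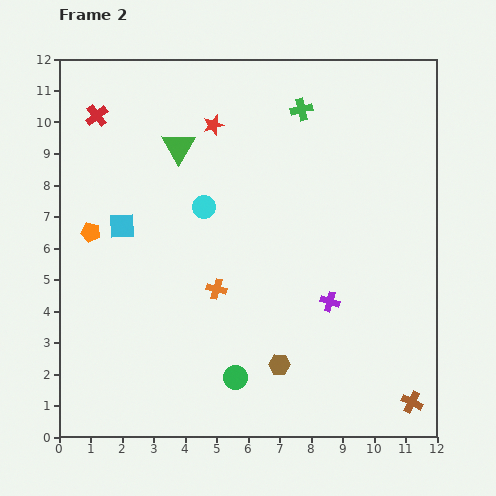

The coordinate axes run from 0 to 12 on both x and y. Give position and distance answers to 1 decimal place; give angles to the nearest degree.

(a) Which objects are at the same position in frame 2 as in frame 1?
none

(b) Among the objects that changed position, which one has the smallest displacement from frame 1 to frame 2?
the red cross

(moved 0.8)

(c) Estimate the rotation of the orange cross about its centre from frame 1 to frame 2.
39° clockwise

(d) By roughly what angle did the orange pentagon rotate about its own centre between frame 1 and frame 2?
25° counter-clockwise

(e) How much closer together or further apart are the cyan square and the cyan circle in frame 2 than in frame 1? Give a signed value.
-0.4

Distance in frame 1: 3.1. Distance in frame 2: 2.7.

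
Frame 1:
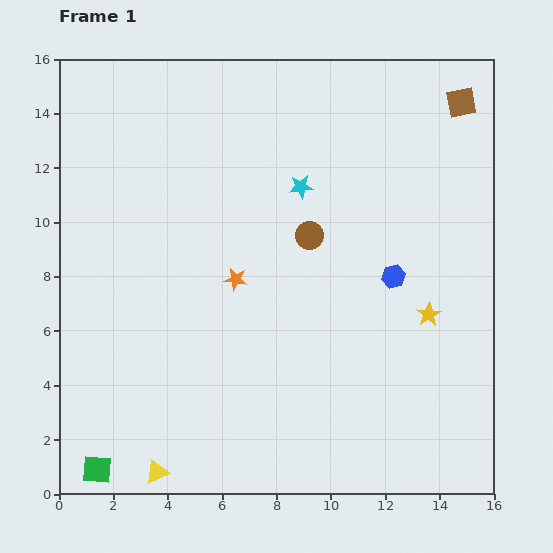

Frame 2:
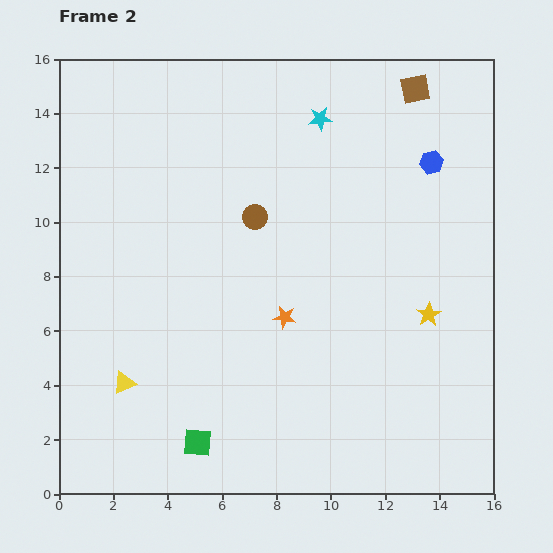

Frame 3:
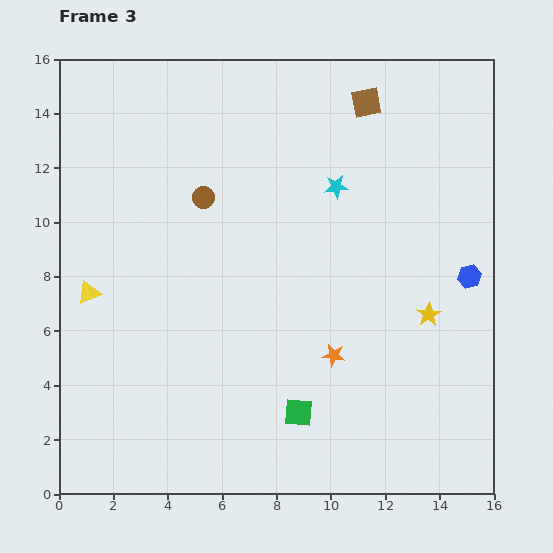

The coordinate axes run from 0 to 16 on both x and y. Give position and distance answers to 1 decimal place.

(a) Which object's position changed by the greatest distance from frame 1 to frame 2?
the blue hexagon

(moved 4.4; next 3.8)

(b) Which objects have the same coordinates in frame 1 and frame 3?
the yellow star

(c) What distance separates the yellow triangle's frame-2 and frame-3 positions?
3.5

The yellow triangle moved from (2.4, 4.1) to (1.1, 7.4), a distance of √(1.3² + 3.3²) ≈ 3.5.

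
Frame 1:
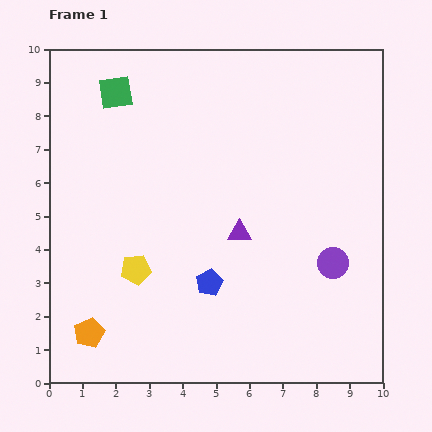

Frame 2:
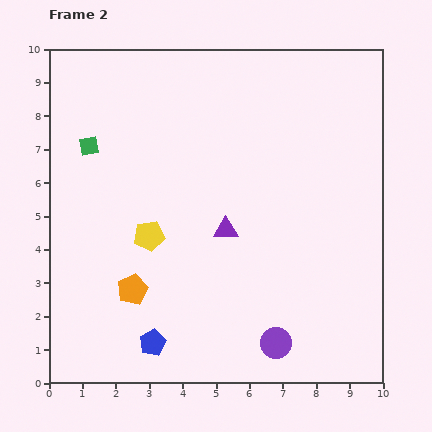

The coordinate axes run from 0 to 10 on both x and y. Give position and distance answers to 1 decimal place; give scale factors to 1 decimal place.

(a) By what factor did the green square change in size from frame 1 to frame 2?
0.6×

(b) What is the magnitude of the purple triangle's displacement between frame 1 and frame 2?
0.4

The purple triangle moved from (5.7, 4.5) to (5.3, 4.6), a distance of √(0.4² + 0.1²) ≈ 0.4.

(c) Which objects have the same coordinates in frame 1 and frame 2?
none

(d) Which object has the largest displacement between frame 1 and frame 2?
the purple circle

(moved 2.9; next 2.5)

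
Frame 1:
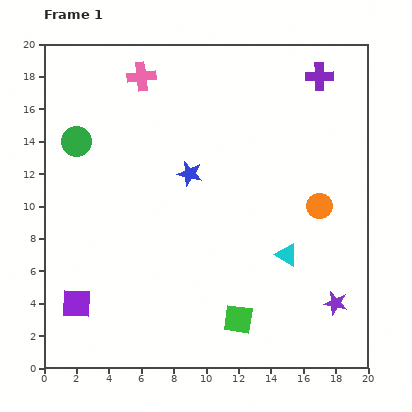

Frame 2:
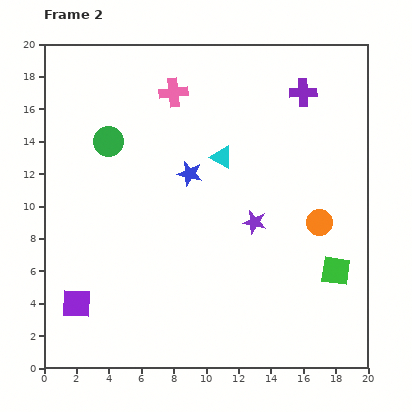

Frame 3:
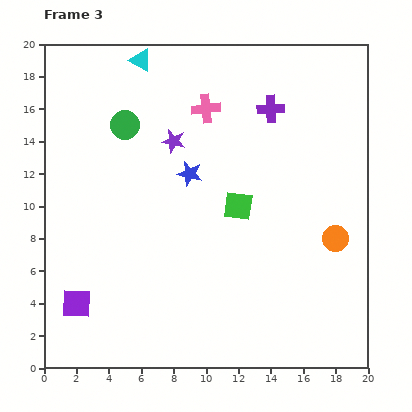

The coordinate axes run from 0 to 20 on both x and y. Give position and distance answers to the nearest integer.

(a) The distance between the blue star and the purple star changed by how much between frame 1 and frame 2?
-7

Distance in frame 1: 12. Distance in frame 2: 5.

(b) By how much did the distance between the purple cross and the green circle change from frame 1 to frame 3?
-7

Distance in frame 1: 16. Distance in frame 3: 9.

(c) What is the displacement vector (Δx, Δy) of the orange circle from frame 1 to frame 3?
(1, -2)

The orange circle was at (17, 10) in frame 1 and (18, 8) in frame 3.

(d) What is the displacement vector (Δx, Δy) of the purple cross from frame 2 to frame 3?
(-2, -1)

The purple cross was at (16, 17) in frame 2 and (14, 16) in frame 3.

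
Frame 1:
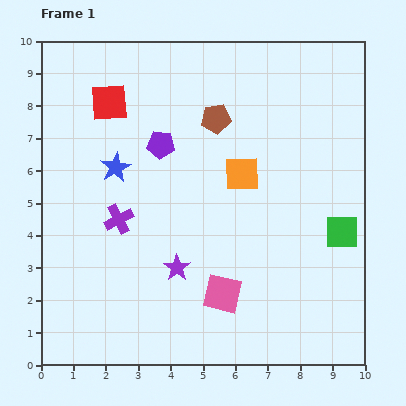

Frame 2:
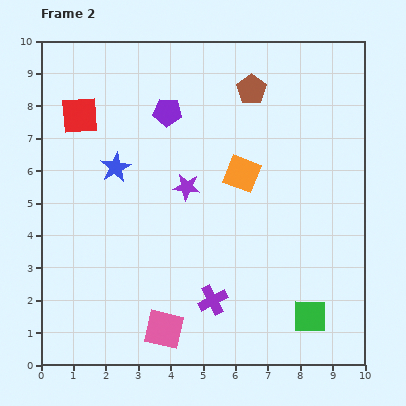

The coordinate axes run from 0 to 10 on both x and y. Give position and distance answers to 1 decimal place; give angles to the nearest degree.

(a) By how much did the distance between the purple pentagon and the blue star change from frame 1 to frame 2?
+0.7

Distance in frame 1: 1.6. Distance in frame 2: 2.3.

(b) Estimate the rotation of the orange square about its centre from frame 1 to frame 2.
23° clockwise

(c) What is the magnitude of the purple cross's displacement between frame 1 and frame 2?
3.8

The purple cross moved from (2.4, 4.5) to (5.3, 2.0), a distance of √(2.9² + 2.5²) ≈ 3.8.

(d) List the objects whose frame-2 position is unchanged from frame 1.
the blue star, the orange square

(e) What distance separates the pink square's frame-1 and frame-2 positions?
2.1

The pink square moved from (5.6, 2.2) to (3.8, 1.1), a distance of √(1.8² + 1.1²) ≈ 2.1.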